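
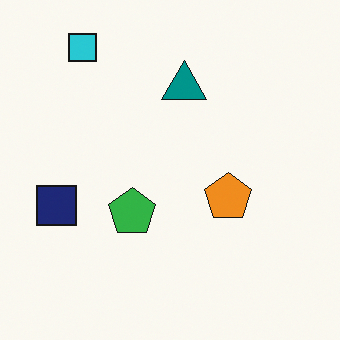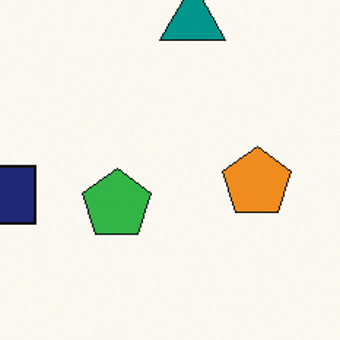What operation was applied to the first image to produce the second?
This is the original image cropped to a modestly smaller region and rescaled.

The visible shapes are larger and the field of view is narrower; shapes near the original edges may be partly or wholly outside the frame — a crop-and-rescale.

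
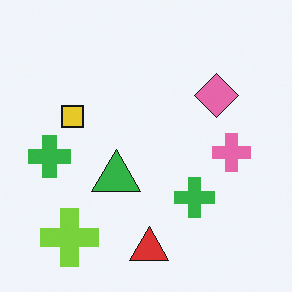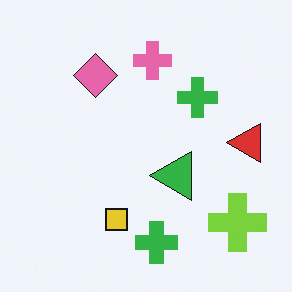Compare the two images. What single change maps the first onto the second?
This is the original image rotated 90° counter-clockwise.

The lime cross sits in the bottom-left of the first image and the bottom-right of the second — consistent with a whole-image 90° counter-clockwise rotation.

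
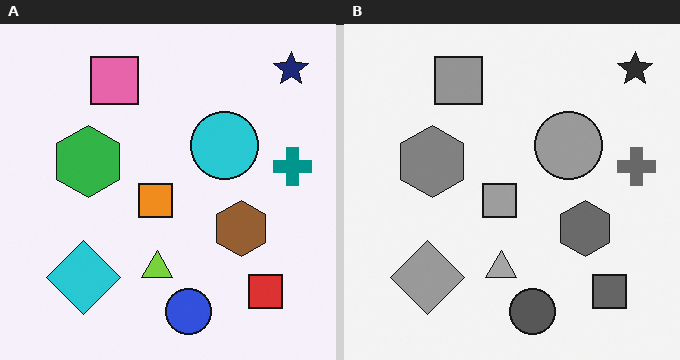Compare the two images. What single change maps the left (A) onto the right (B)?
Converted to grayscale.

All color is removed — every shape is now a shade of grey.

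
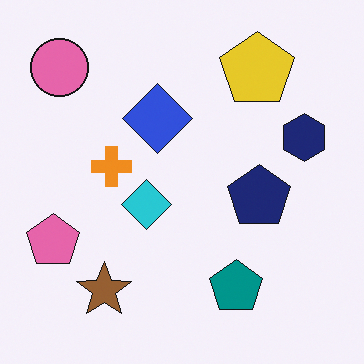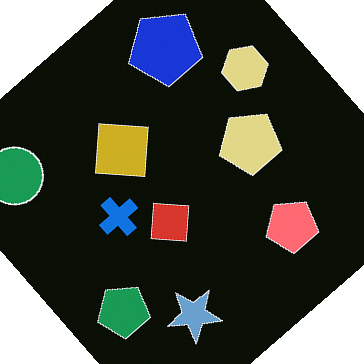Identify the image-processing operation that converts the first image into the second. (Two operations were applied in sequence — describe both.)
This is the original image rotated counter-clockwise by a large amount — several tens of degrees, then color-inverted (negative).

Every shape is tilted by the same angle and the image corners show triangular fill wedges — a whole-image rotation by a non-right angle. The light background has become dark and every shape's color is its complement — a photographic negative.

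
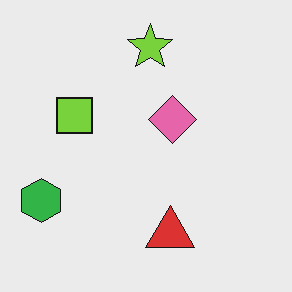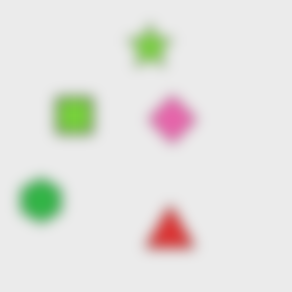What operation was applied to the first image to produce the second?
The second image is the first heavily blurred.

Shape edges and outlines are uniformly softened across the whole image.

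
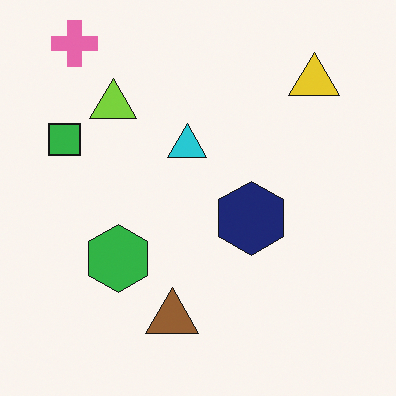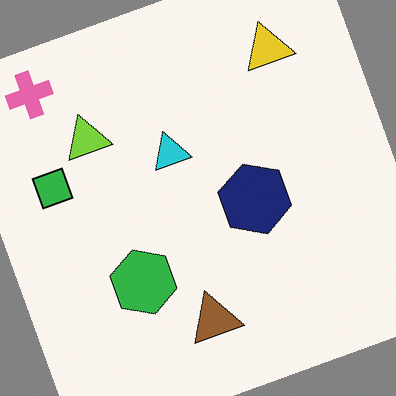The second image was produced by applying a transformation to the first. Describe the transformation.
It was rotated counter-clockwise by a moderate amount.

Every shape is tilted by the same angle and the image corners show triangular fill wedges — a whole-image rotation by a non-right angle.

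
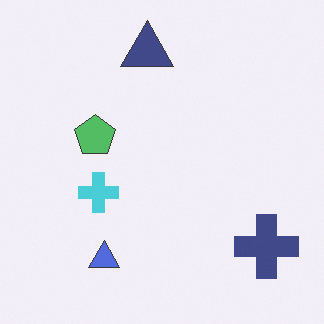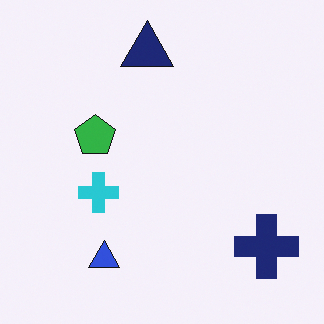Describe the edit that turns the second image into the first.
The image was given slightly reduced contrast.

Tones are pushed toward mid-grey across the whole image — a global contrast change.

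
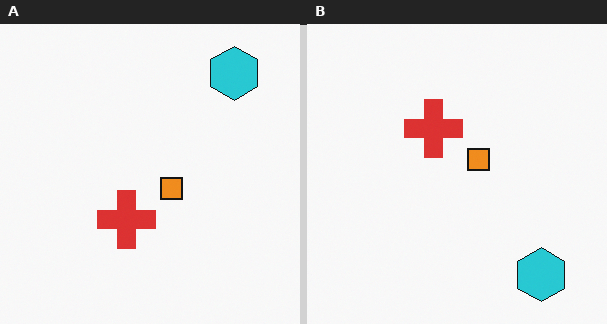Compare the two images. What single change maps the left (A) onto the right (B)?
The image was flipped vertically (top ↔ bottom).

The cyan hexagon is in the top-right of the left (A) image and the bottom-right of the right (B) — shapes on opposite sides of the horizontal midline have swapped in a mirror flip.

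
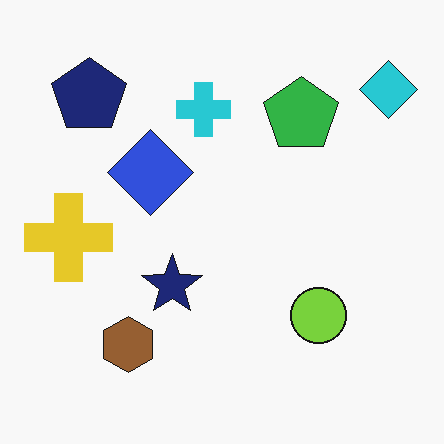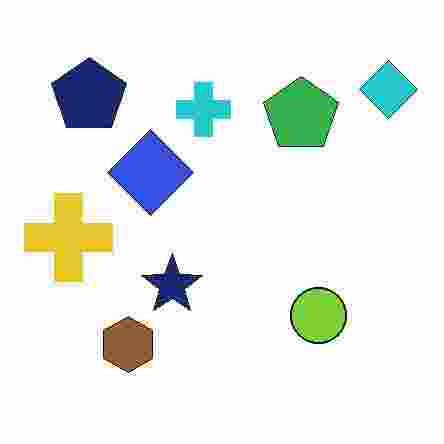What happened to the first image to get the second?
It was degraded with heavy JPEG compression.

Blocky 8×8 compression artifacts appear around shape edges and the flat background shows ringing — characteristic JPEG degradation.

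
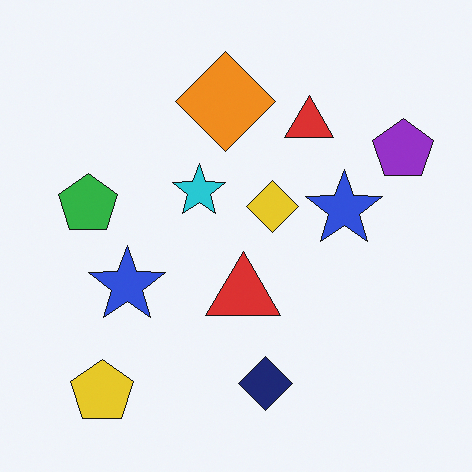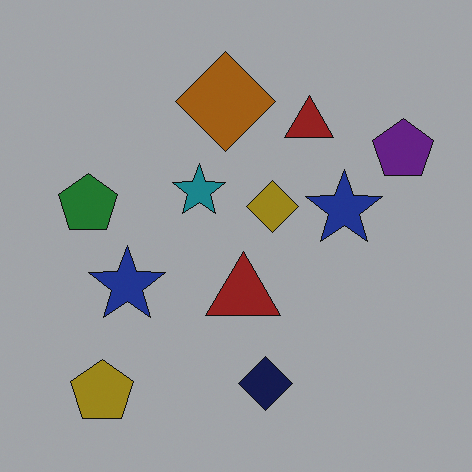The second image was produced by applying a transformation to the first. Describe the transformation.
This is the original image substantially darkened.

Every pixel — background and shapes alike — is uniformly darkened.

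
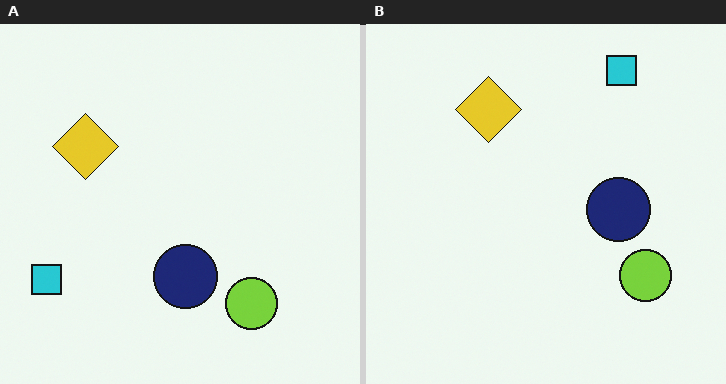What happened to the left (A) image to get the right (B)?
The image was transposed (reflected across the top-left ↔ bottom-right diagonal).

Shapes have swapped their row and column positions — what was in the top-right is now in the bottom-left — a diagonal reflection.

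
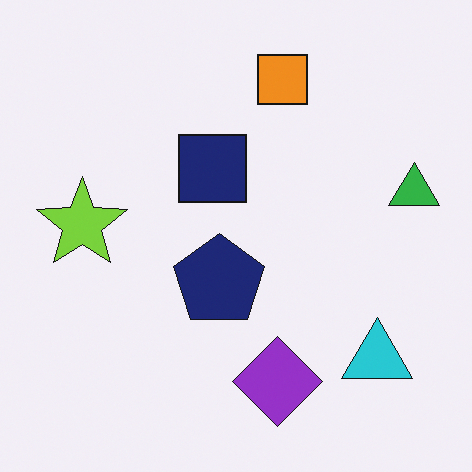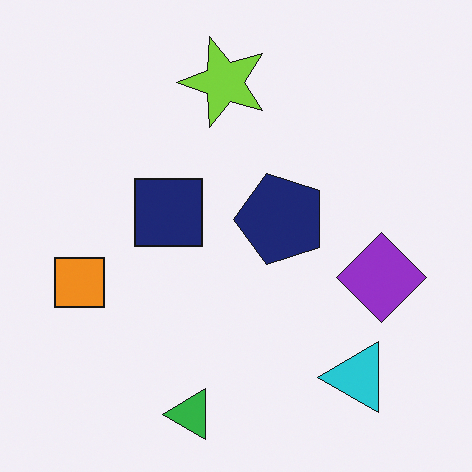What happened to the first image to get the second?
This is the original image transposed (reflected across the top-left ↔ bottom-right diagonal).

Shapes have swapped their row and column positions — what was in the top-right is now in the bottom-left — a diagonal reflection.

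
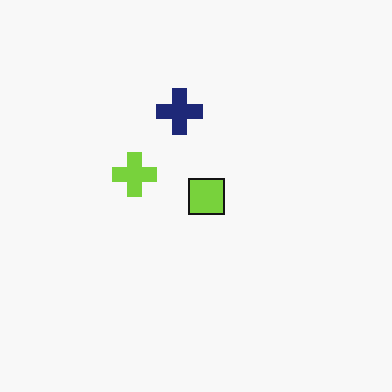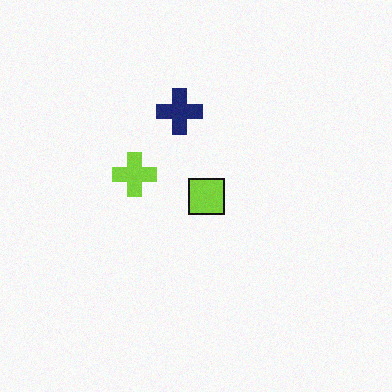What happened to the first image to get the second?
The second image is the first degraded with light additive noise.

Random speckle covers the whole image, including the flat background.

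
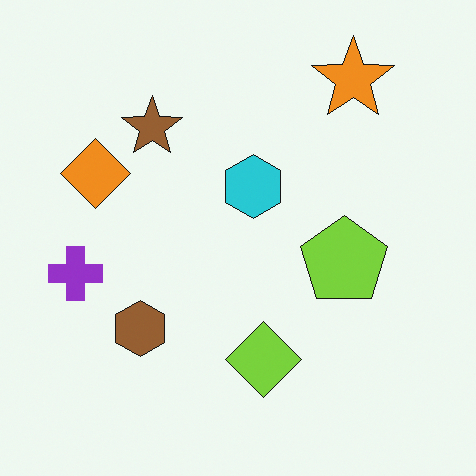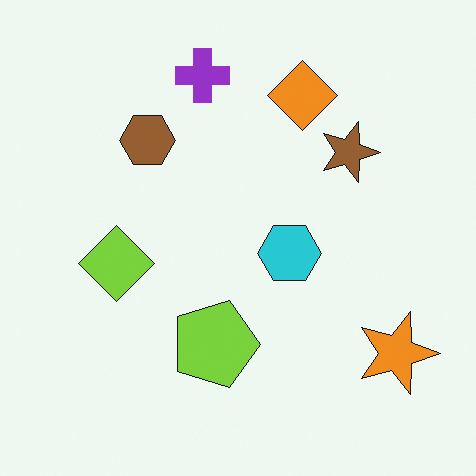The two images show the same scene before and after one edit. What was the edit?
This is the original image rotated 90° clockwise.

The orange star sits in the top-right of the first image and the bottom-right of the second — consistent with a whole-image 90° clockwise rotation.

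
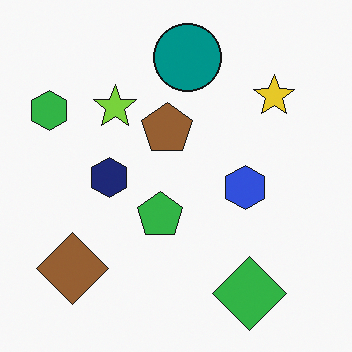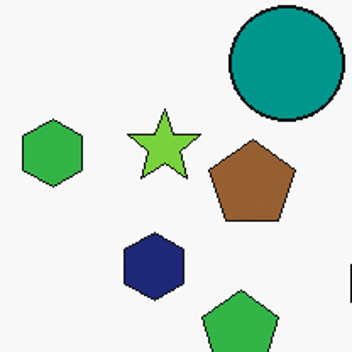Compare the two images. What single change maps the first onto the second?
The second image is the first cropped to a noticeably smaller region and rescaled.

The visible shapes are larger and the field of view is narrower; shapes near the original edges may be partly or wholly outside the frame — a crop-and-rescale.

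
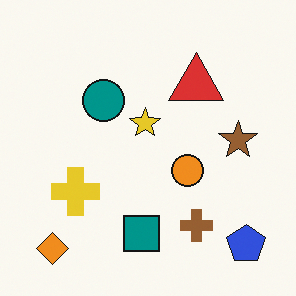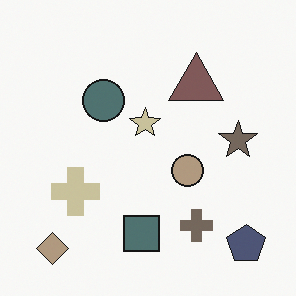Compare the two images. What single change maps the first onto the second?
Made much more muted (saturation change).

All colors are more muted and greyish — a global saturation change.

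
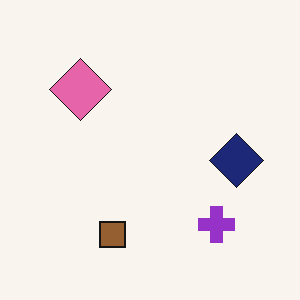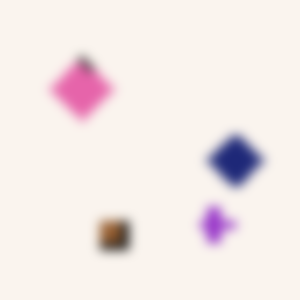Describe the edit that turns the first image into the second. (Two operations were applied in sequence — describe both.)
This is the original image moderately pixelated, then strongly gaussian-blurred.

Shapes are reduced to large square blocks; fine edges and outlines are lost — a downscale-then-upscale (mosaic) effect. Shape edges and outlines are uniformly softened across the whole image.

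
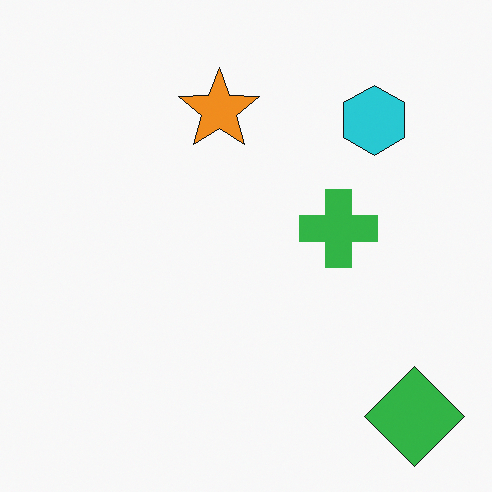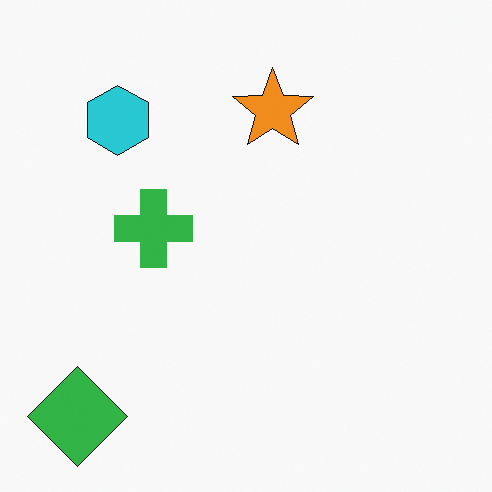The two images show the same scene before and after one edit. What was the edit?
The transformation is: flipped horizontally (left ↔ right).

The green diamond is in the bottom-right of the first image and the bottom-left of the second — shapes on opposite sides of the vertical midline have swapped in a mirror flip.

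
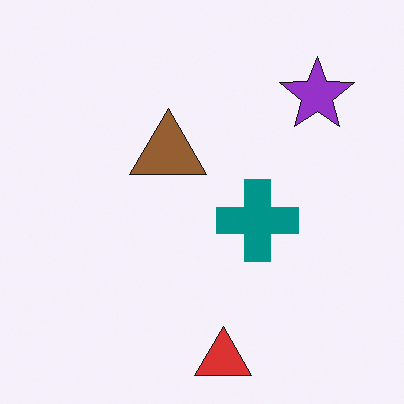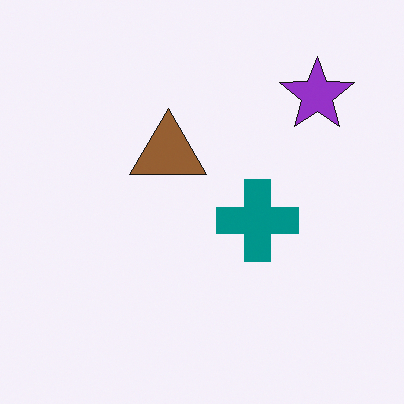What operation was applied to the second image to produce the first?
This is the original image overlaid with an additional red triangle.

A red triangle appears in the first image that is absent from the second.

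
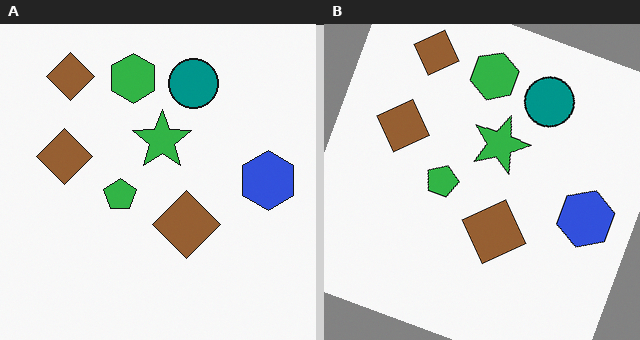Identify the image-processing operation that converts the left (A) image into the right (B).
This is the original image rotated clockwise by a clearly visible amount.

Every shape is tilted by the same angle and the image corners show triangular fill wedges — a whole-image rotation by a non-right angle.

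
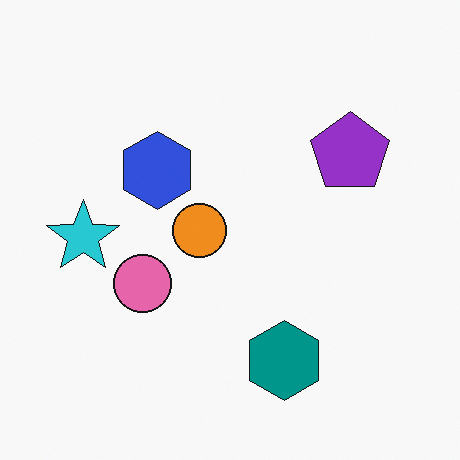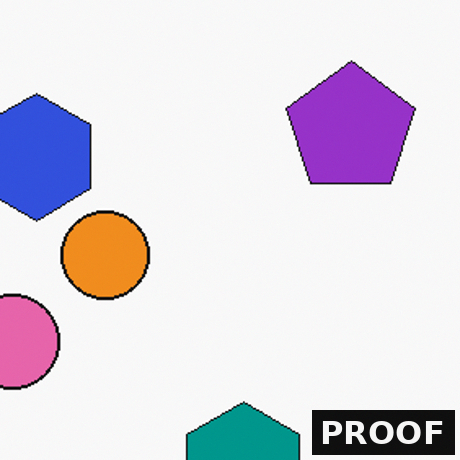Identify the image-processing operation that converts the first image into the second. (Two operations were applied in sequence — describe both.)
The second image is the first cropped to a noticeably smaller region and rescaled, then watermarked with the text "PROOF" in the lower-right corner.

The visible shapes are larger and the field of view is narrower; shapes near the original edges may be partly or wholly outside the frame — a crop-and-rescale. A dark label reading "PROOF" appears in the lower-right corner.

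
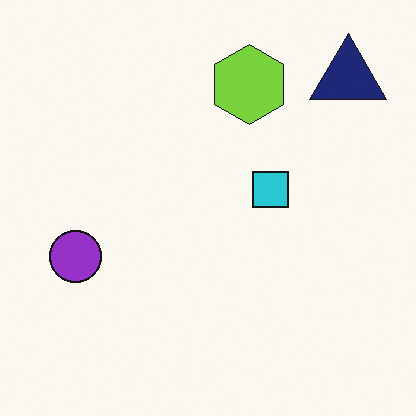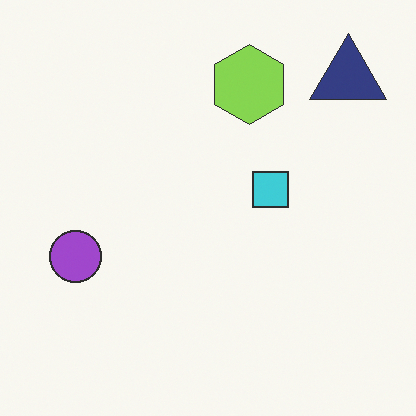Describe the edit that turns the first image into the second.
The second image is the first given slightly reduced contrast.

Tones are pushed toward mid-grey across the whole image — a global contrast change.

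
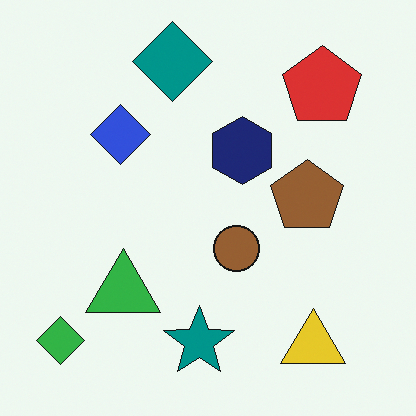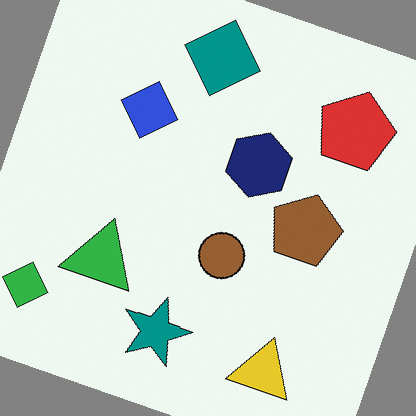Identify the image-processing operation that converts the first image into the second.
The image was rotated clockwise by a moderate amount.

Every shape is tilted by the same angle and the image corners show triangular fill wedges — a whole-image rotation by a non-right angle.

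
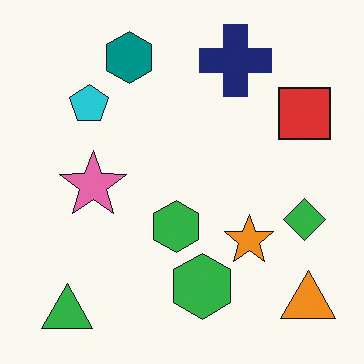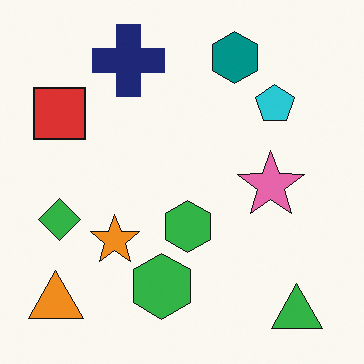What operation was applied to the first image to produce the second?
The second image is the first flipped horizontally (left ↔ right).

The orange triangle is in the bottom-right of the first image and the bottom-left of the second — shapes on opposite sides of the vertical midline have swapped in a mirror flip.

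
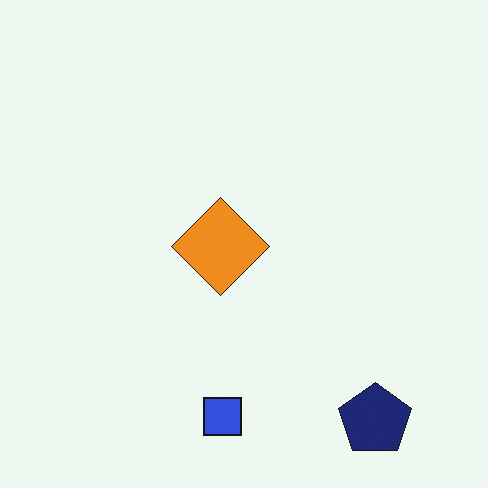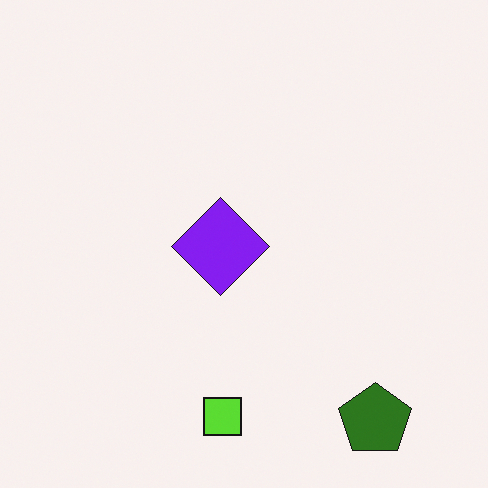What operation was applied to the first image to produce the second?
Hue-shifted through roughly half the color wheel.

Every shape's color has rotated by the same amount around the hue wheel — a uniform hue shift.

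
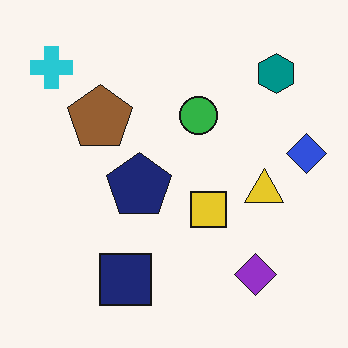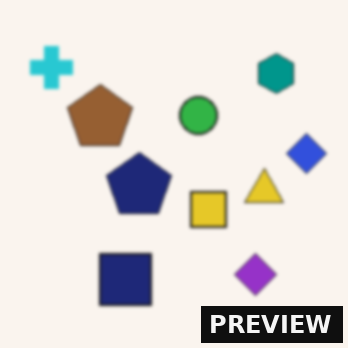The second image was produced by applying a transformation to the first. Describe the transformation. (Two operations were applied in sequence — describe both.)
It was given a subtle gaussian blur, then watermarked with the text "PREVIEW" in the lower-right corner.

Shape edges and outlines are uniformly softened across the whole image. A dark label reading "PREVIEW" appears in the lower-right corner.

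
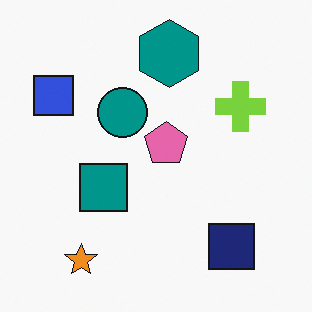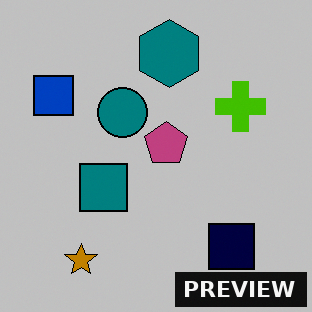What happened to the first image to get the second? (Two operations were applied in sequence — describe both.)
The transformation is: heavily posterized to just a handful of flat colors, then watermarked with the text "PREVIEW" in the lower-right corner.

Each flat color has snapped to a coarser quantized level — most visibly, the near-white background has dropped to a flat grey. A dark label reading "PREVIEW" appears in the lower-right corner.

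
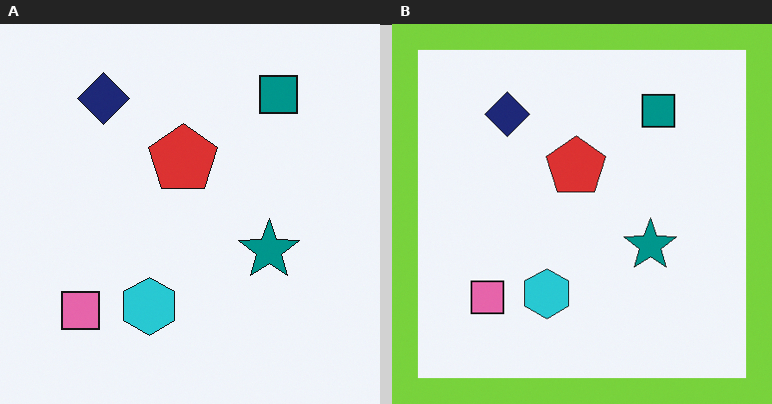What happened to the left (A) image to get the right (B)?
The right (B) image is the left (A) framed with a lime border.

A solid lime frame runs around the edge of the right (B) image, with the content slightly shrunk inside it.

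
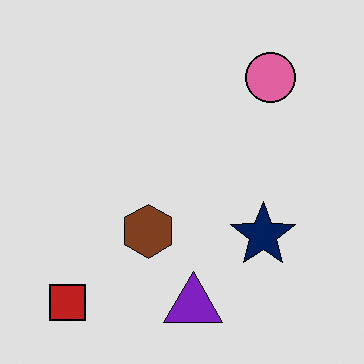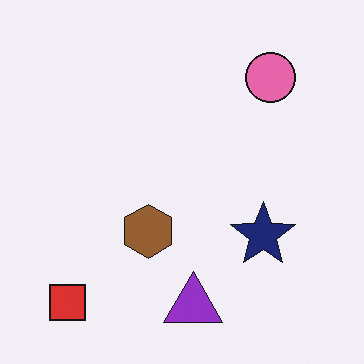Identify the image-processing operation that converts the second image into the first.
The first image is the second posterized to a reduced palette.

Each flat color has snapped to a coarser quantized level — most visibly, the near-white background has dropped to a flat grey.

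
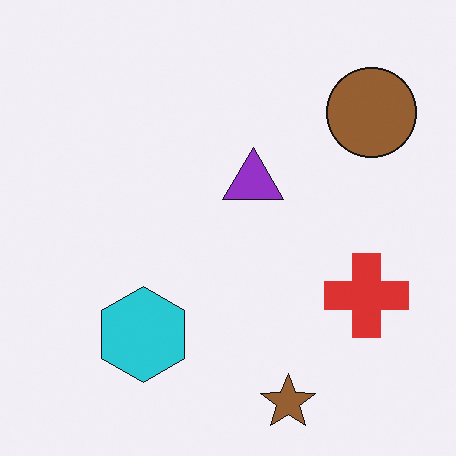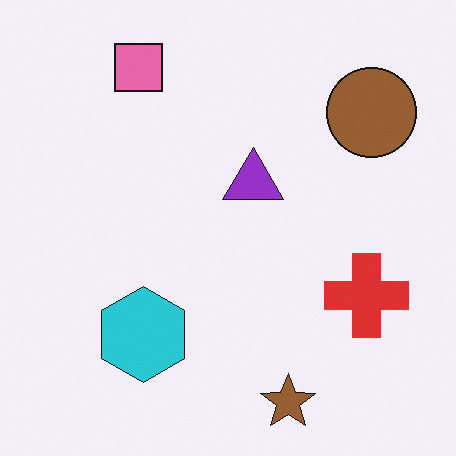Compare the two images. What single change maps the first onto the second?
The second image is the first overlaid with an additional pink square.

A pink square appears in the second image that is absent from the first.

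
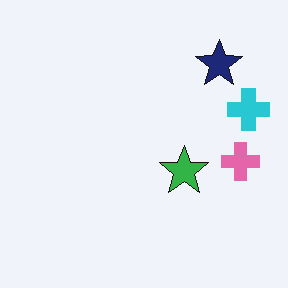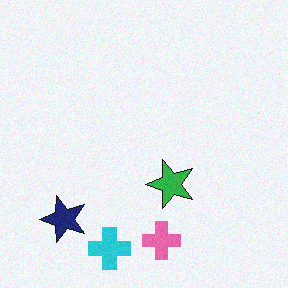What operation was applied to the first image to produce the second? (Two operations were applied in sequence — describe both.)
The transformation is: degraded with a light layer of grain, then transposed (reflected across the top-left ↔ bottom-right diagonal).

Random speckle covers the whole image, including the flat background. Shapes have swapped their row and column positions — what was in the top-right is now in the bottom-left — a diagonal reflection.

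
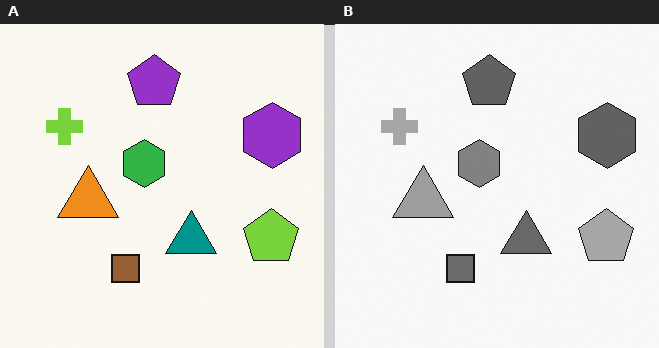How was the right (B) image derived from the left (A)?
The right (B) image is the left (A) converted to grayscale.

All color is removed — every shape is now a shade of grey.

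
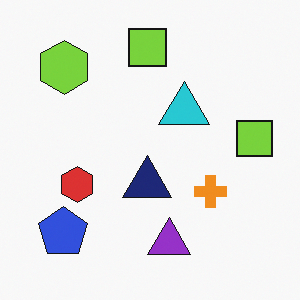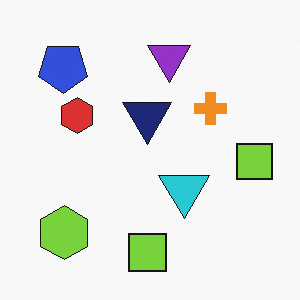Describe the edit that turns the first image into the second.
The image was flipped vertically (top ↔ bottom).

The purple triangle is in the bottom of the first image and the top of the second — shapes on opposite sides of the horizontal midline have swapped in a mirror flip.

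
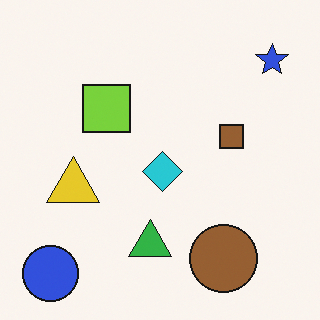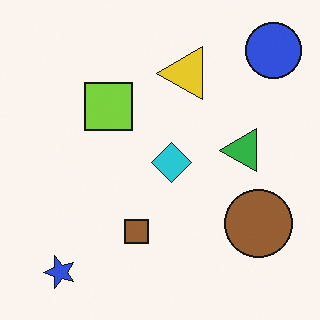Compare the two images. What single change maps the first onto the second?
The transformation is: transposed (reflected across the top-left ↔ bottom-right diagonal).

Shapes have swapped their row and column positions — what was in the top-right is now in the bottom-left — a diagonal reflection.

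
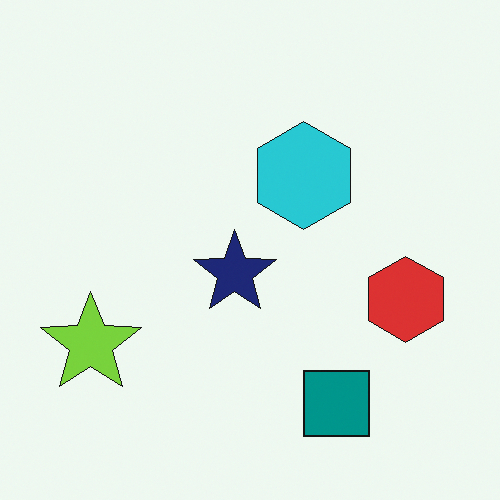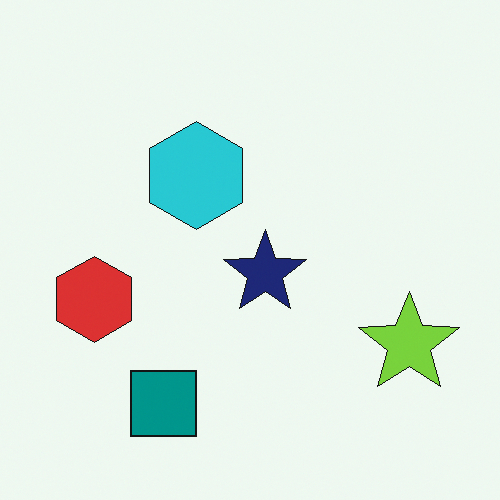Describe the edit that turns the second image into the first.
It was flipped horizontally (left ↔ right).

The lime star is in the bottom-right of the second image and the bottom-left of the first — shapes on opposite sides of the vertical midline have swapped in a mirror flip.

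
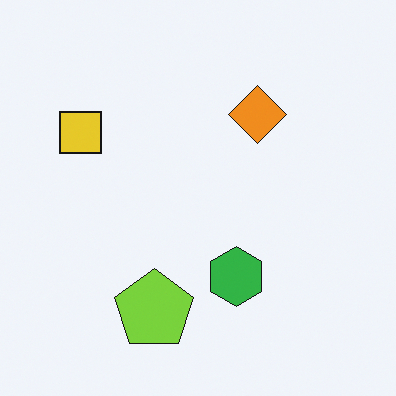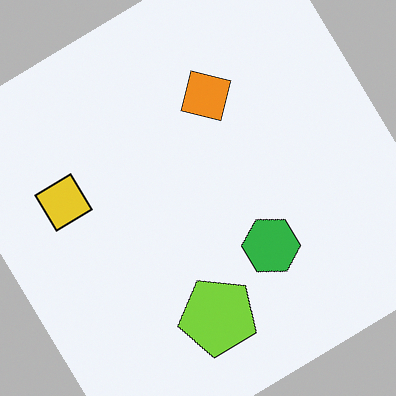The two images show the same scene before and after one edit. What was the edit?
The image was rotated counter-clockwise by a large amount — several tens of degrees.

Every shape is tilted by the same angle and the image corners show triangular fill wedges — a whole-image rotation by a non-right angle.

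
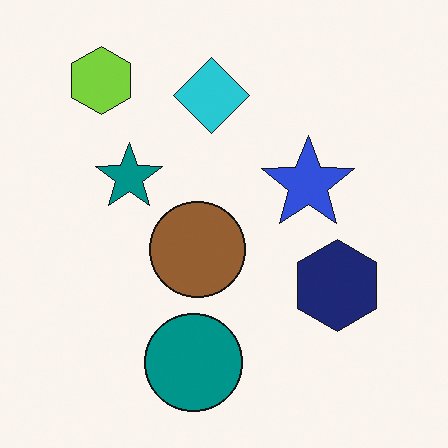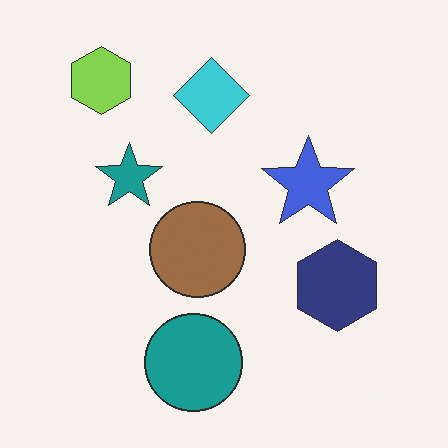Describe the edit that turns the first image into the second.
This is the original image given slightly reduced contrast.

Tones are pushed toward mid-grey across the whole image — a global contrast change.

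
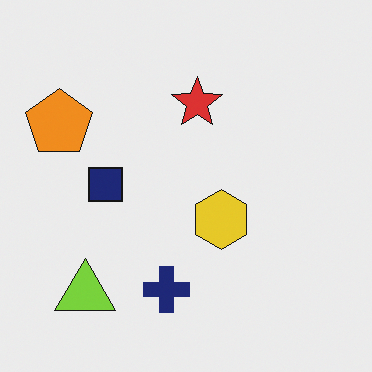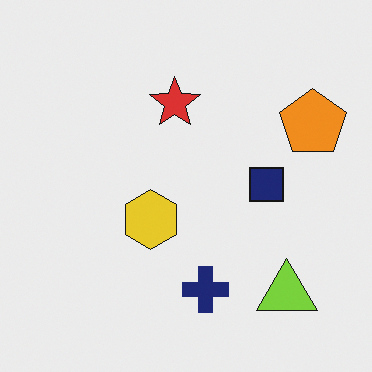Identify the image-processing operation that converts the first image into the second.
Flipped horizontally (left ↔ right).

The orange pentagon is in the top-left of the first image and the top-right of the second — shapes on opposite sides of the vertical midline have swapped in a mirror flip.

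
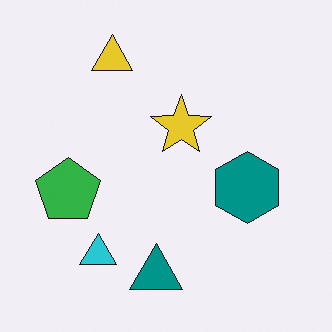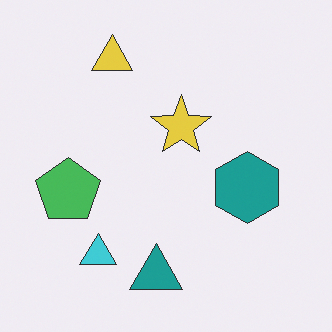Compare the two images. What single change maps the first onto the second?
The second image is the first given slightly reduced contrast.

Tones are pushed toward mid-grey across the whole image — a global contrast change.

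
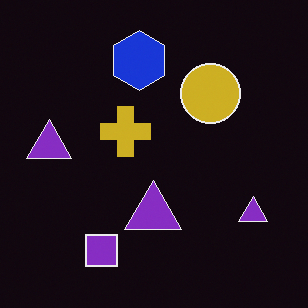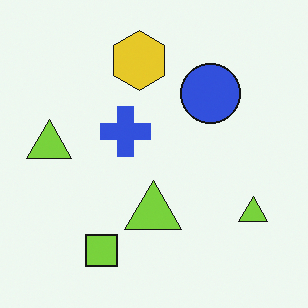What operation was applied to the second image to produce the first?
The transformation is: color-inverted (negative).

The light background has become dark and every shape's color is its complement — a photographic negative.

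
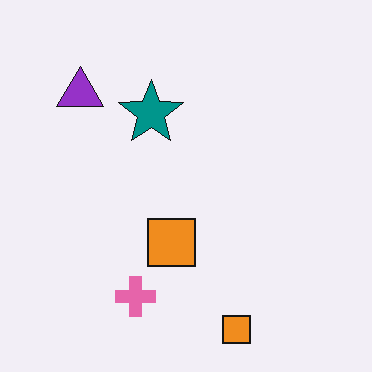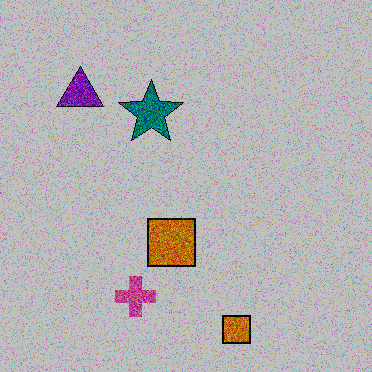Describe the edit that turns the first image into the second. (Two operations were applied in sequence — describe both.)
The transformation is: degraded with heavy additive noise, then heavily posterized to just a handful of flat colors.

Random speckle covers the whole image, including the flat background. Each flat color has snapped to a coarser quantized level — most visibly, the near-white background has dropped to a flat grey.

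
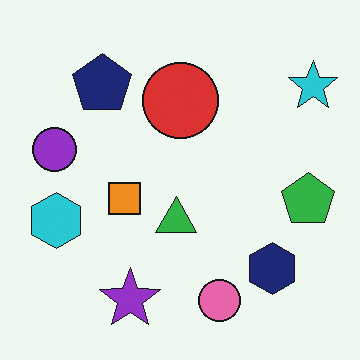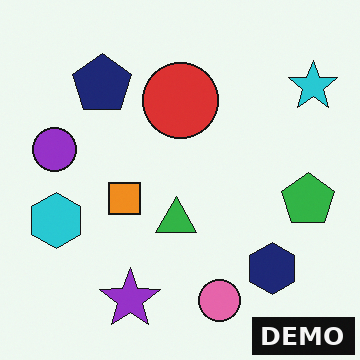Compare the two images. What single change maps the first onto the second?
Watermarked with the text "DEMO" in the lower-right corner.

A dark label reading "DEMO" appears in the lower-right corner.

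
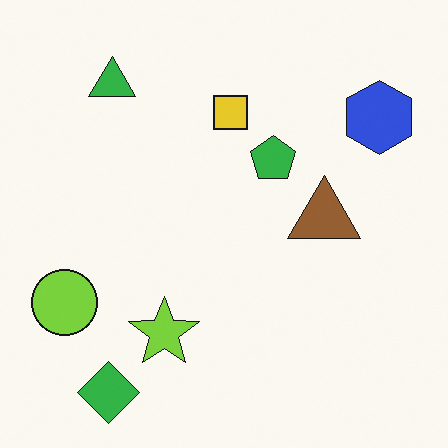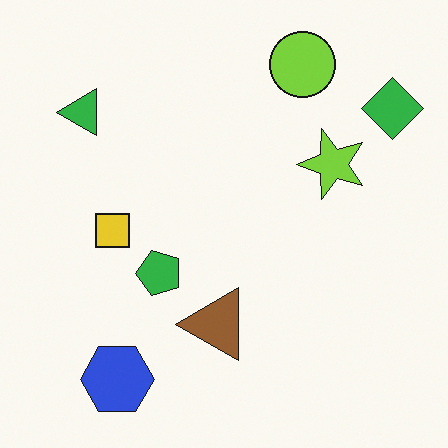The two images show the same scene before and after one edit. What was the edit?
It was transposed (reflected across the top-left ↔ bottom-right diagonal).

Shapes have swapped their row and column positions — what was in the top-right is now in the bottom-left — a diagonal reflection.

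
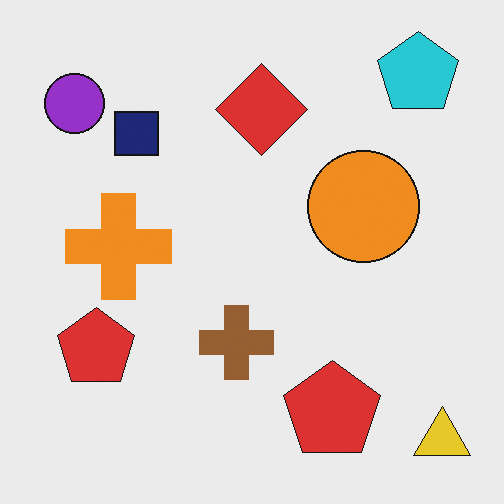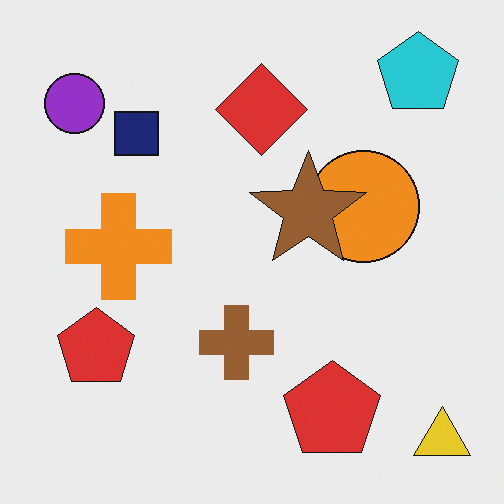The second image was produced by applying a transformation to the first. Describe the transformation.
Overlaid with an additional brown star.

A brown star appears in the second image that is absent from the first.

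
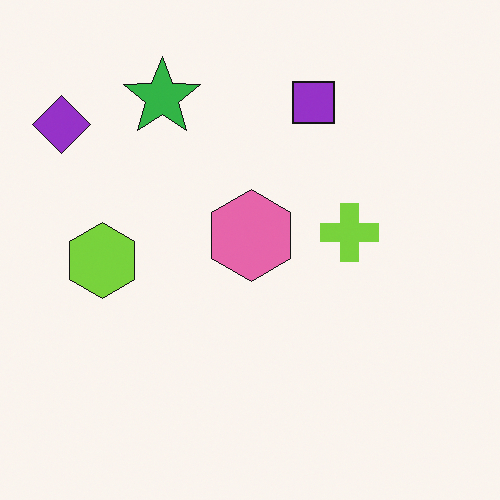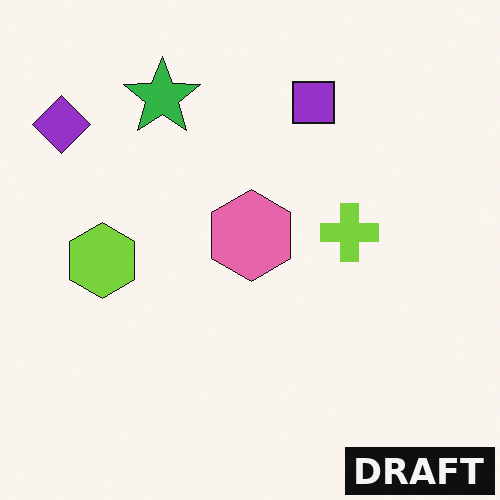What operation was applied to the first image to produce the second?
It was watermarked with the text "DRAFT" in the lower-right corner.

A dark label reading "DRAFT" appears in the lower-right corner.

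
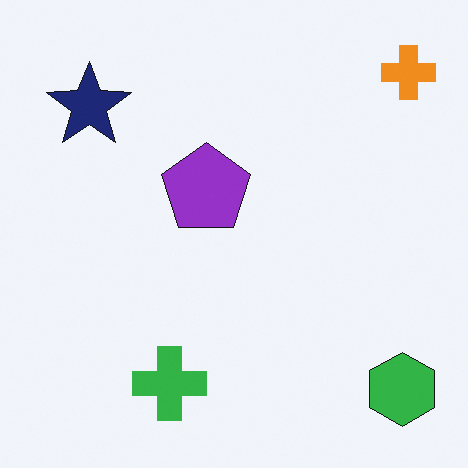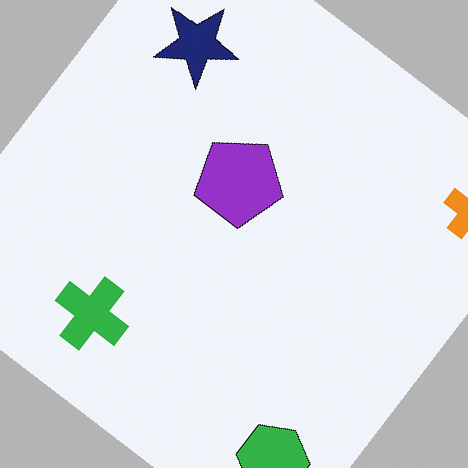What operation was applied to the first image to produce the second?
The image was rotated clockwise by a large amount — several tens of degrees.

Every shape is tilted by the same angle and the image corners show triangular fill wedges — a whole-image rotation by a non-right angle.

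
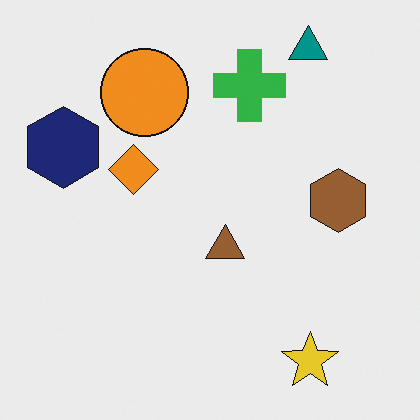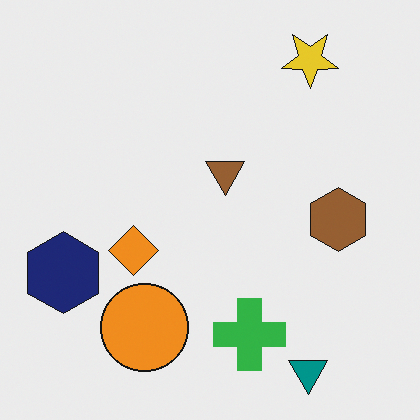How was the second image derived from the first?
It was flipped vertically (top ↔ bottom).

The teal triangle is in the top-right of the first image and the bottom-right of the second — shapes on opposite sides of the horizontal midline have swapped in a mirror flip.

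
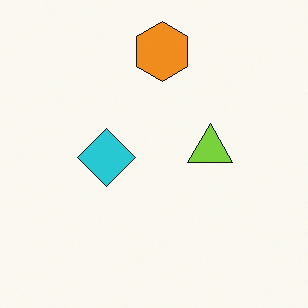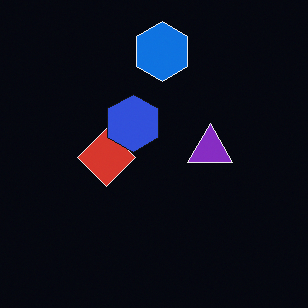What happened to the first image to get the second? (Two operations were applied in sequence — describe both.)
Color-inverted (negative), then overlaid with an additional blue hexagon.

The light background has become dark and every shape's color is its complement — a photographic negative. A blue hexagon appears in the second image that is absent from the first.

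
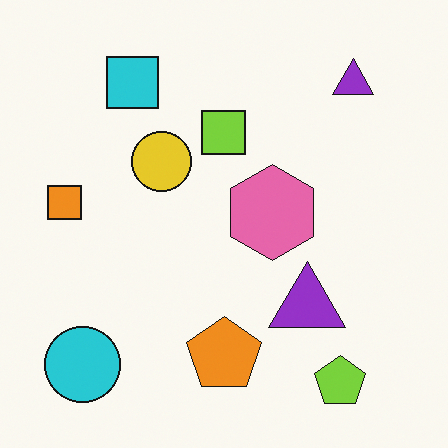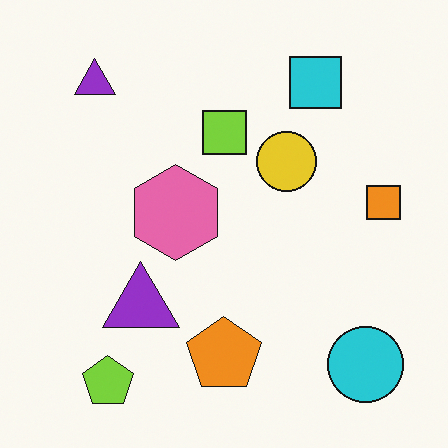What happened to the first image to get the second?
The second image is the first flipped horizontally (left ↔ right).

The orange square is in the left of the first image and the right of the second — shapes on opposite sides of the vertical midline have swapped in a mirror flip.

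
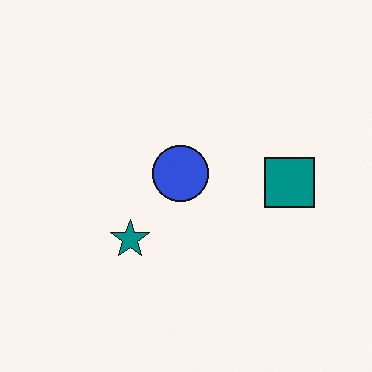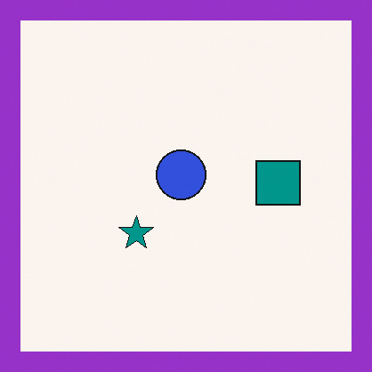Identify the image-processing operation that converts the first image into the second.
It was framed with a purple border.

A solid purple frame runs around the edge of the second image, with the content slightly shrunk inside it.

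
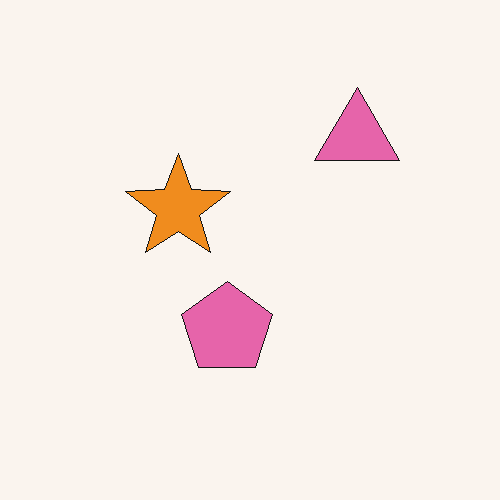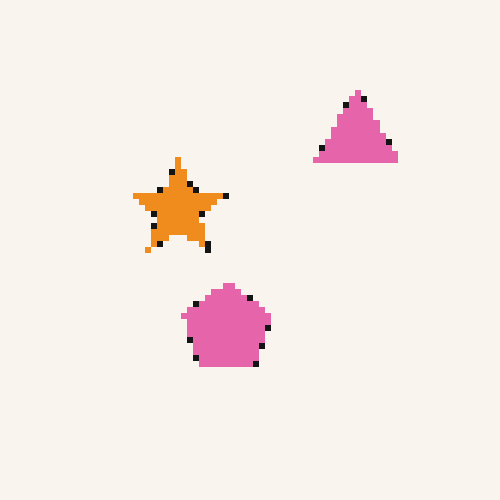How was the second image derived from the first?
The second image is the first moderately pixelated.

Shapes are reduced to large square blocks; fine edges and outlines are lost — a downscale-then-upscale (mosaic) effect.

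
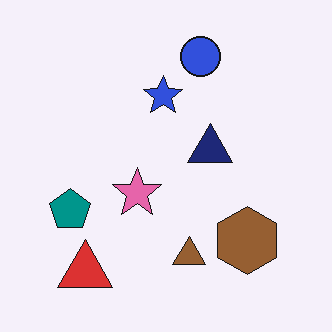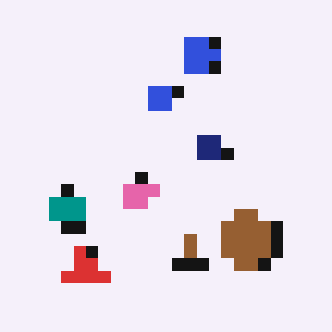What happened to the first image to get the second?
It was coarsely pixelated.

Shapes are reduced to large square blocks; fine edges and outlines are lost — a downscale-then-upscale (mosaic) effect.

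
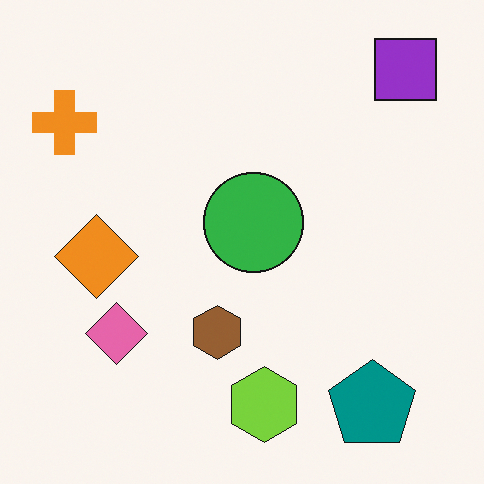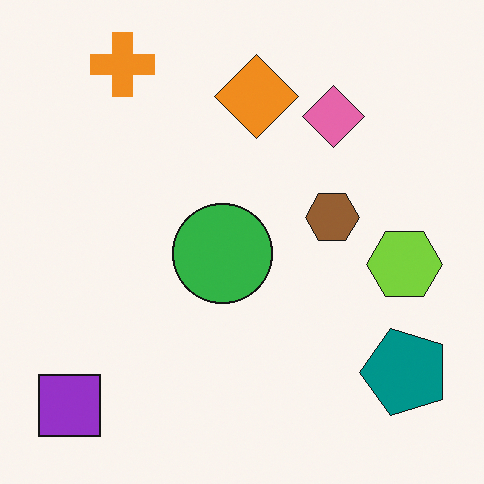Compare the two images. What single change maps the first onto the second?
This is the original image transposed (reflected across the top-left ↔ bottom-right diagonal).

Shapes have swapped their row and column positions — what was in the top-right is now in the bottom-left — a diagonal reflection.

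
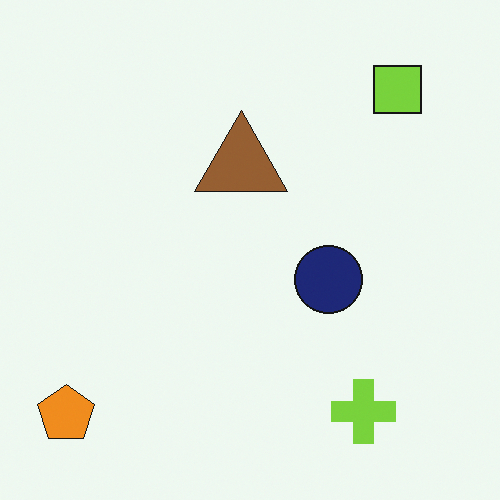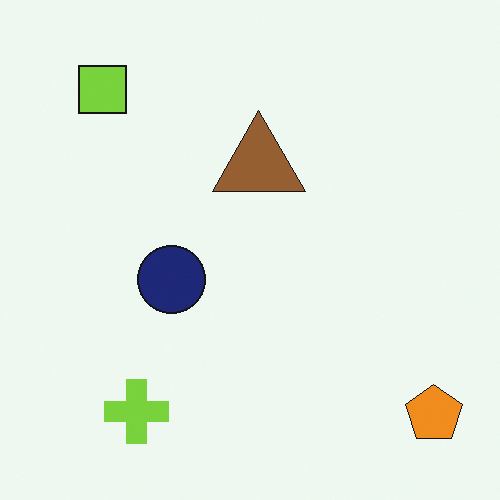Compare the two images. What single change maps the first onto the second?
This is the original image flipped horizontally (left ↔ right).

The orange pentagon is in the bottom-left of the first image and the bottom-right of the second — shapes on opposite sides of the vertical midline have swapped in a mirror flip.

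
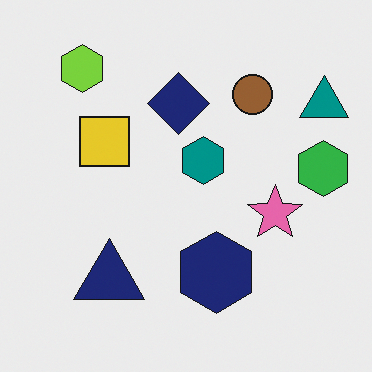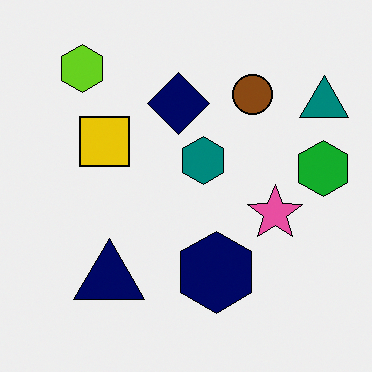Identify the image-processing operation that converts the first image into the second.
The image was given slightly increased contrast.

Tones are pushed away from mid-grey across the whole image — a global contrast change.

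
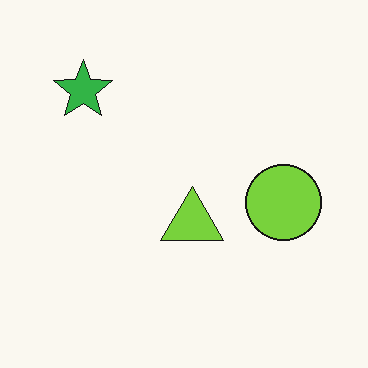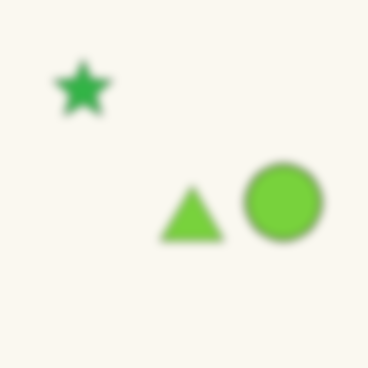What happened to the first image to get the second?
It was moderately blurred.

Shape edges and outlines are uniformly softened across the whole image.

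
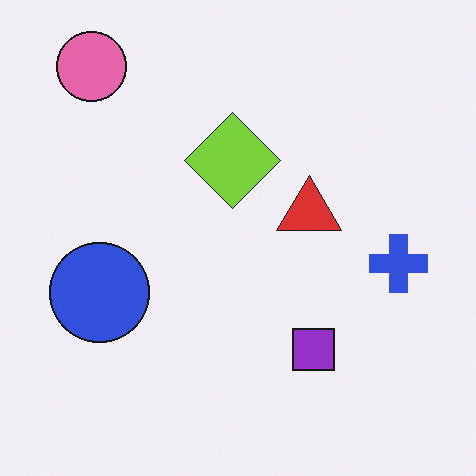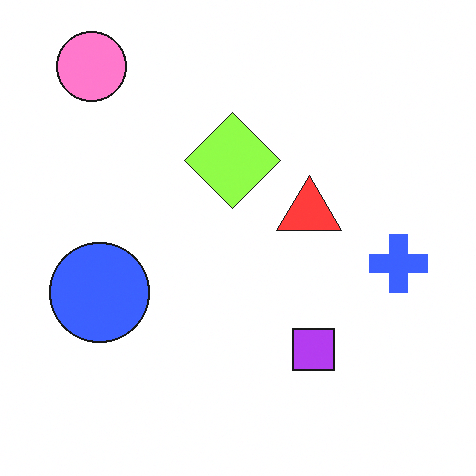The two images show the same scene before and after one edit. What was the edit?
Slightly brightened.

Every pixel — background and shapes alike — is uniformly brightened.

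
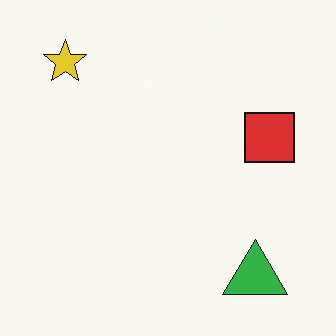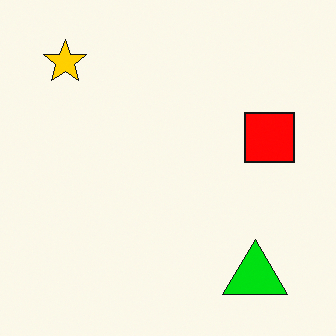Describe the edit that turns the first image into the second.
The transformation is: made much more vivid (saturation change).

All colors are more vivid — a global saturation change.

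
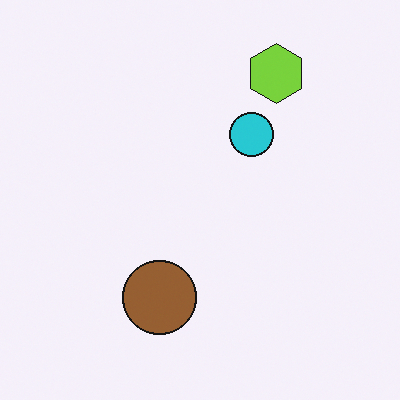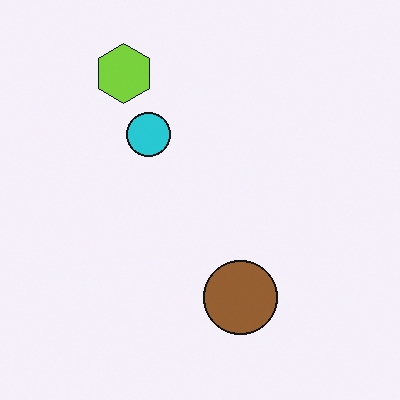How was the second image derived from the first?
It was flipped horizontally (left ↔ right).

The lime hexagon is in the top-right of the first image and the top-left of the second — shapes on opposite sides of the vertical midline have swapped in a mirror flip.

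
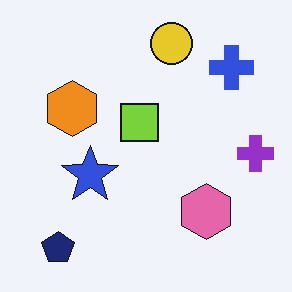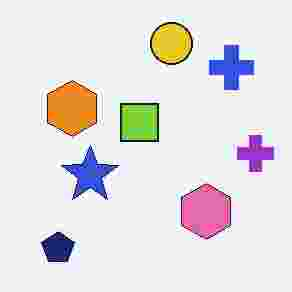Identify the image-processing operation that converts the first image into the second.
Heavily JPEG-compressed with obvious blocking artifacts.

Blocky 8×8 compression artifacts appear around shape edges and the flat background shows ringing — characteristic JPEG degradation.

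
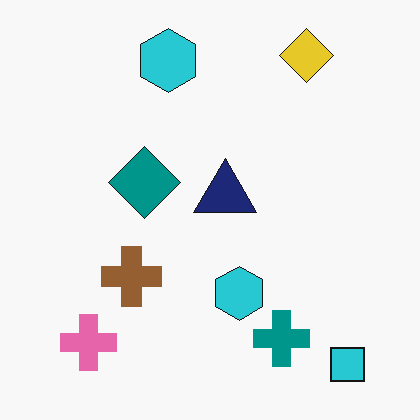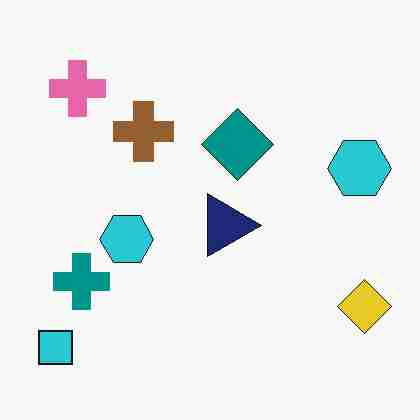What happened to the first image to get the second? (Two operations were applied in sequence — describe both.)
This is the original image rotated 90° clockwise, then degraded with heavy JPEG compression.

The cyan square sits in the bottom-right of the first image and the bottom-left of the second — consistent with a whole-image 90° clockwise rotation. Blocky 8×8 compression artifacts appear around shape edges and the flat background shows ringing — characteristic JPEG degradation.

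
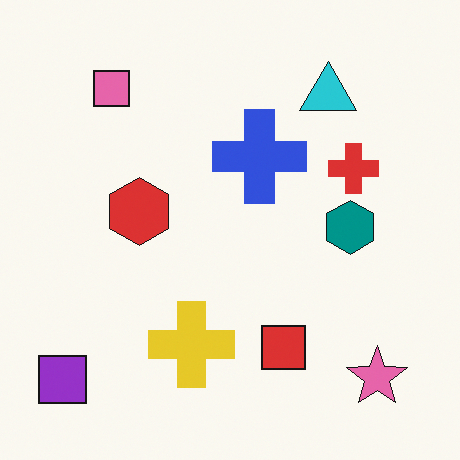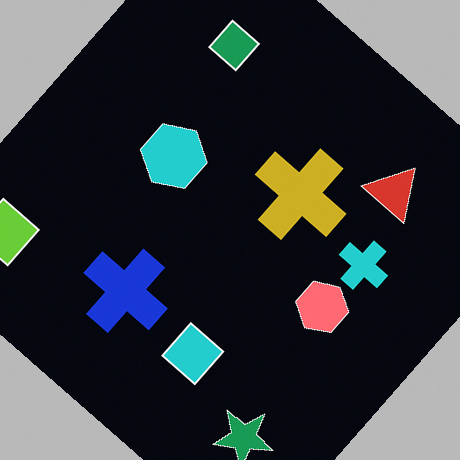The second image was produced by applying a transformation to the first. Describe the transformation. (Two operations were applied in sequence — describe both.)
It was rotated clockwise by a large amount — several tens of degrees, then color-inverted (negative).

Every shape is tilted by the same angle and the image corners show triangular fill wedges — a whole-image rotation by a non-right angle. The light background has become dark and every shape's color is its complement — a photographic negative.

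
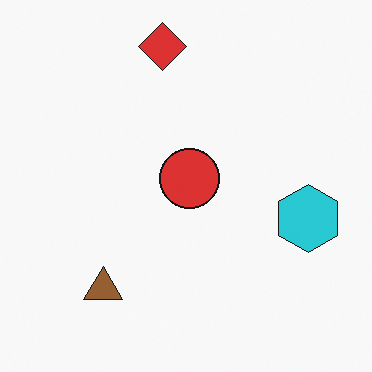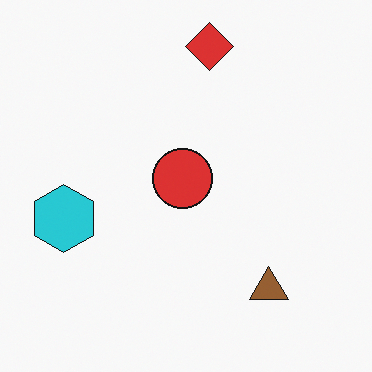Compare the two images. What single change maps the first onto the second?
The transformation is: flipped horizontally (left ↔ right).

The cyan hexagon is in the right of the first image and the left of the second — shapes on opposite sides of the vertical midline have swapped in a mirror flip.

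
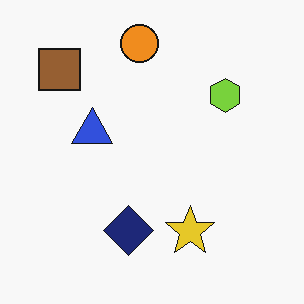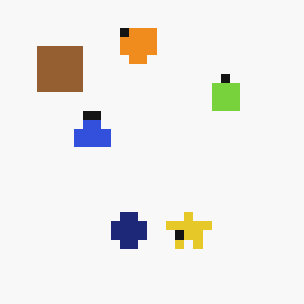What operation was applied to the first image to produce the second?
The second image is the first coarsely pixelated.

Shapes are reduced to large square blocks; fine edges and outlines are lost — a downscale-then-upscale (mosaic) effect.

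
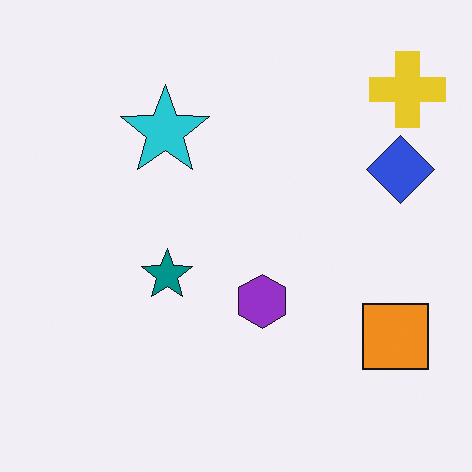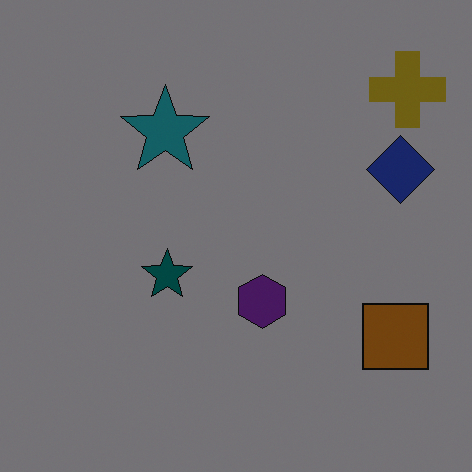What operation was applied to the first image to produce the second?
It was darkened a lot.

Every pixel — background and shapes alike — is uniformly darkened.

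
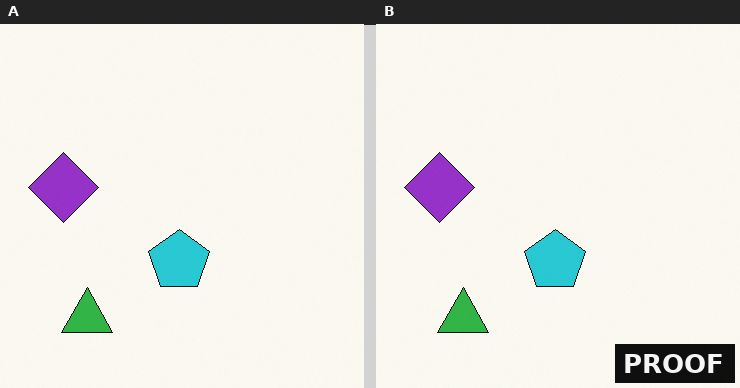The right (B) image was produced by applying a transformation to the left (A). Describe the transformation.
The image was watermarked with the text "PROOF" in the lower-right corner.

A dark label reading "PROOF" appears in the lower-right corner.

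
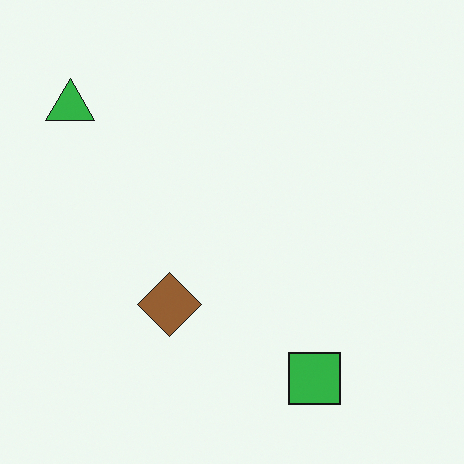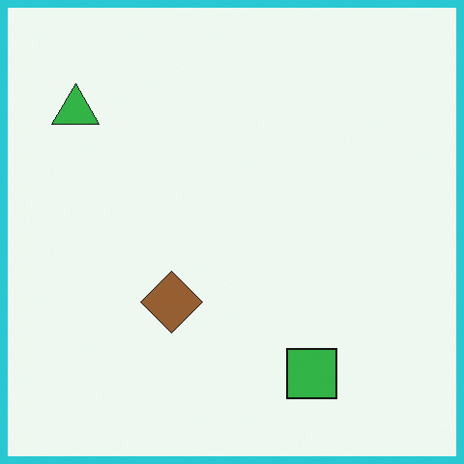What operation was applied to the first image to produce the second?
The second image is the first framed with a cyan border.

A solid cyan frame runs around the edge of the second image, with the content slightly shrunk inside it.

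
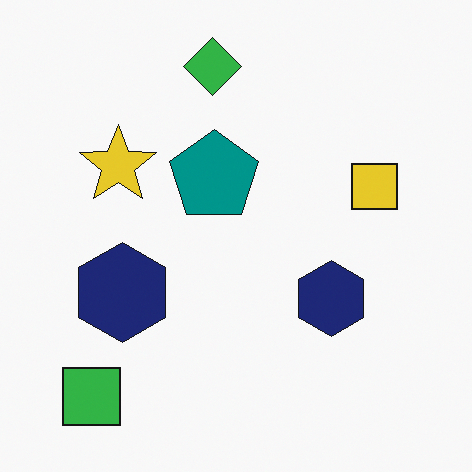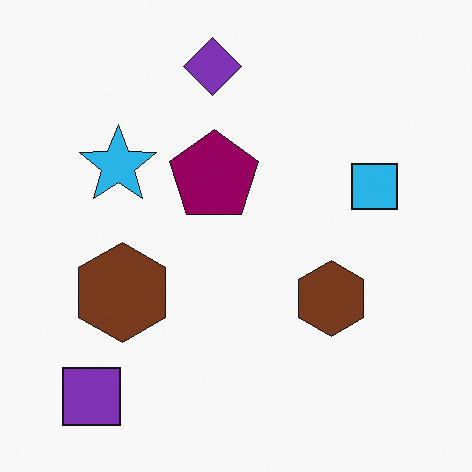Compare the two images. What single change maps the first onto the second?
Hue-shifted noticeably.

Every shape's color has rotated by the same amount around the hue wheel — a uniform hue shift.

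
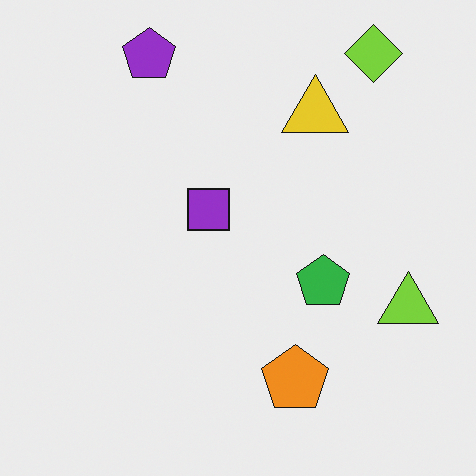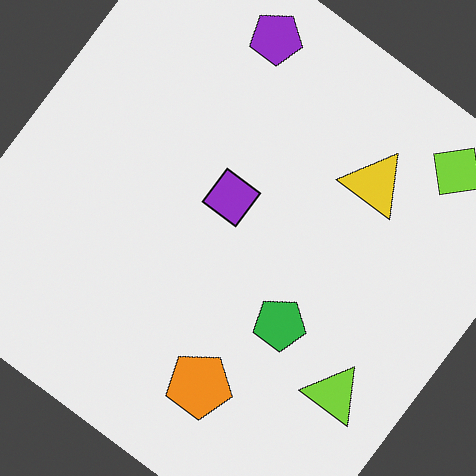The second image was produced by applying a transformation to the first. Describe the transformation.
The image was rotated clockwise by a large amount — several tens of degrees.

Every shape is tilted by the same angle and the image corners show triangular fill wedges — a whole-image rotation by a non-right angle.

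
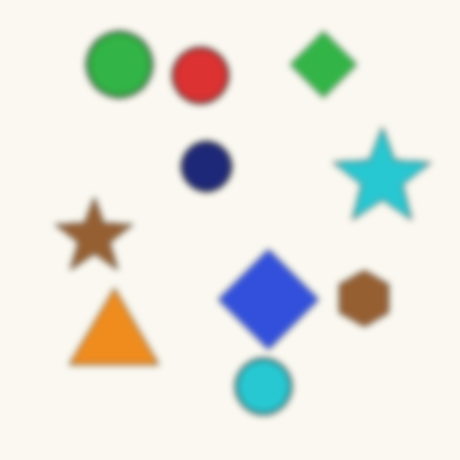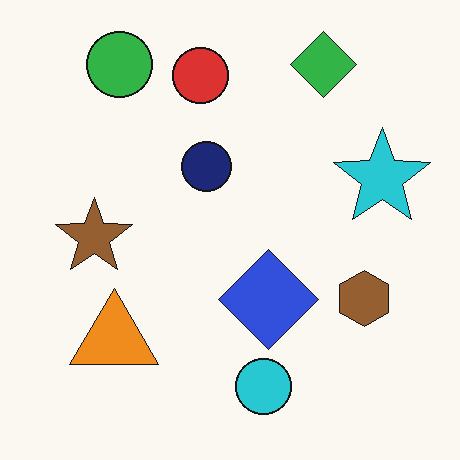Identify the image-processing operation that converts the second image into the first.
The first image is the second moderately blurred.

Shape edges and outlines are uniformly softened across the whole image.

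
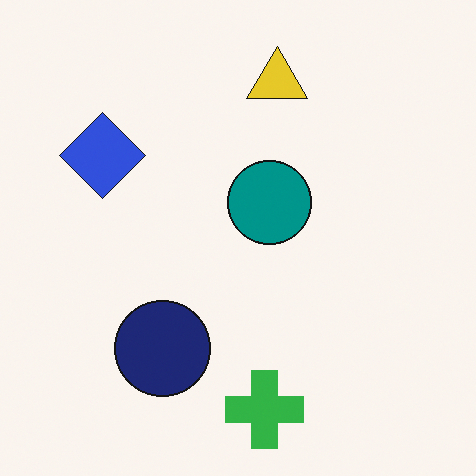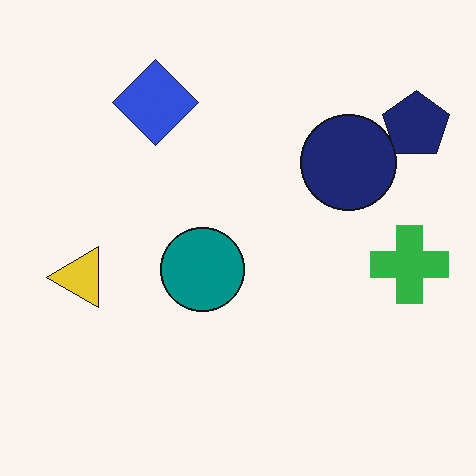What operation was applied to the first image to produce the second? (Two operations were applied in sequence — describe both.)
The second image is the first transposed (reflected across the top-left ↔ bottom-right diagonal), then overlaid with an additional navy pentagon.

Shapes have swapped their row and column positions — what was in the top-right is now in the bottom-left — a diagonal reflection. A navy pentagon appears in the second image that is absent from the first.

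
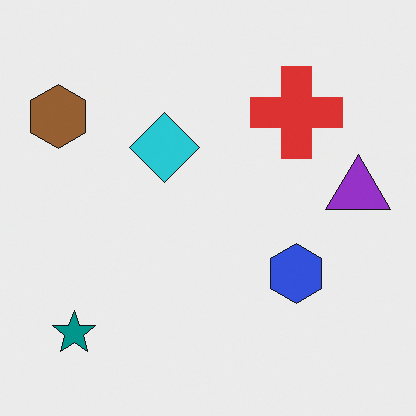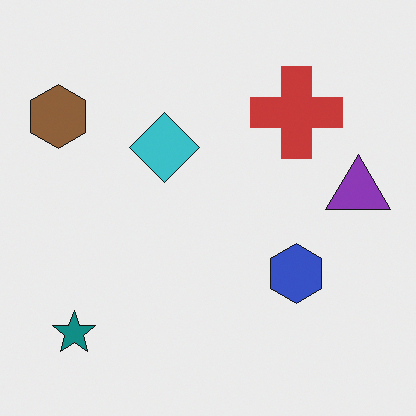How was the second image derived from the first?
This is the original image slightly desaturated.

All colors are more muted and greyish — a global saturation change.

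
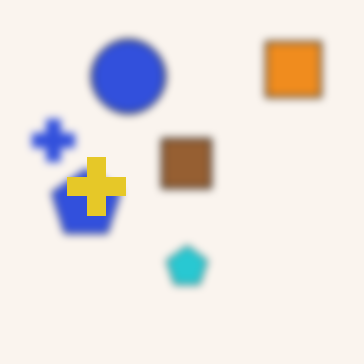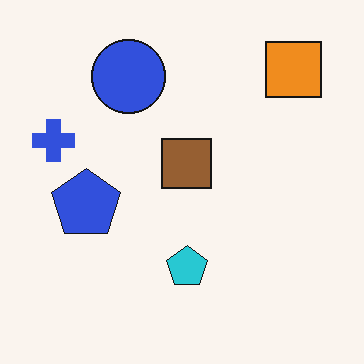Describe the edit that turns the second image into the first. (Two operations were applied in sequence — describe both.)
The transformation is: moderately blurred, then overlaid with an additional yellow cross.

Shape edges and outlines are uniformly softened across the whole image. A yellow cross appears in the first image that is absent from the second.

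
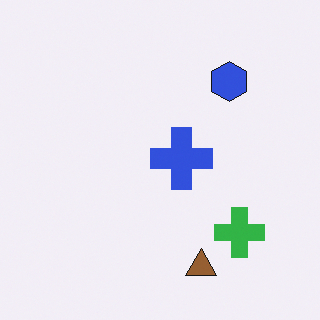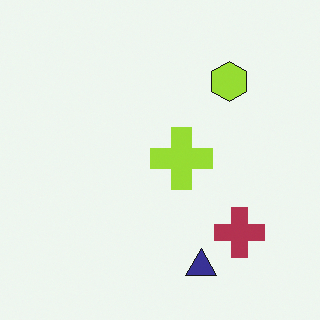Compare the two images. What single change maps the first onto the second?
The second image is the first hue-shifted by a large amount.

Every shape's color has rotated by the same amount around the hue wheel — a uniform hue shift.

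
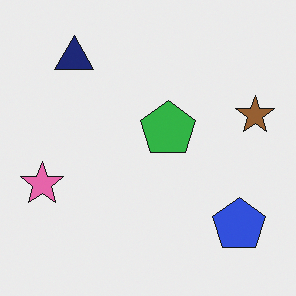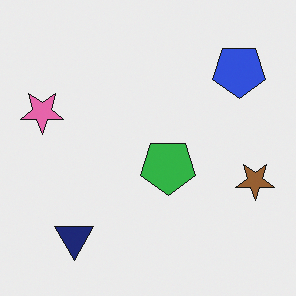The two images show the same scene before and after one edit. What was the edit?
The transformation is: flipped vertically (top ↔ bottom).

The navy triangle is in the top-left of the first image and the bottom-left of the second — shapes on opposite sides of the horizontal midline have swapped in a mirror flip.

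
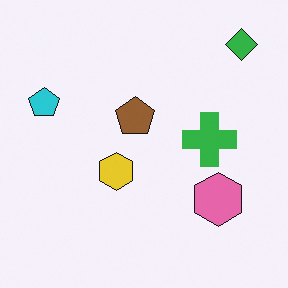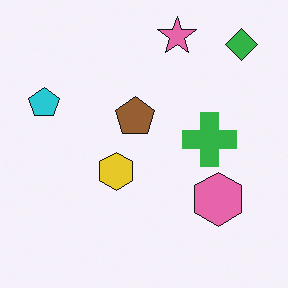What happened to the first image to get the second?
This is the original image overlaid with an additional pink star.

A pink star appears in the second image that is absent from the first.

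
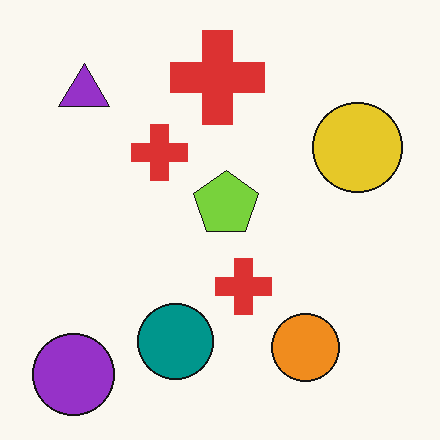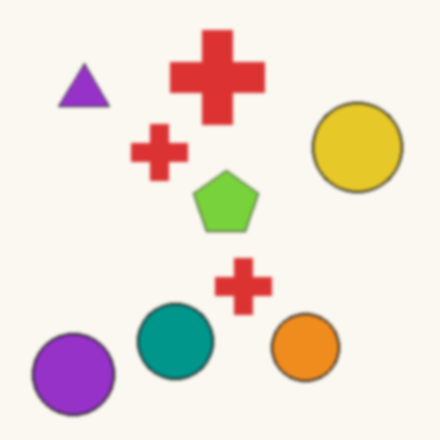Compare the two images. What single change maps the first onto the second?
The second image is the first given a subtle gaussian blur.

Shape edges and outlines are uniformly softened across the whole image.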